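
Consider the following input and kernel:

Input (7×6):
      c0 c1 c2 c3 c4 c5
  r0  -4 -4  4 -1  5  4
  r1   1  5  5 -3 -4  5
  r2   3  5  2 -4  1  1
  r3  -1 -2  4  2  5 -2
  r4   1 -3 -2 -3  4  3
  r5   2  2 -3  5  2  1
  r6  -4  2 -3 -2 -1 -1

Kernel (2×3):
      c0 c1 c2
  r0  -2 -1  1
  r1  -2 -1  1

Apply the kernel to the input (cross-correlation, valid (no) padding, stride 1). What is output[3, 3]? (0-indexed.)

The receptive field on the input at this output position is [2 5 -2 / -3 4 3]. Elementwise product with the kernel and sum: 2·-2 + 5·-1 + -2·1 + -3·-2 + 4·-1 + 3·1.

-6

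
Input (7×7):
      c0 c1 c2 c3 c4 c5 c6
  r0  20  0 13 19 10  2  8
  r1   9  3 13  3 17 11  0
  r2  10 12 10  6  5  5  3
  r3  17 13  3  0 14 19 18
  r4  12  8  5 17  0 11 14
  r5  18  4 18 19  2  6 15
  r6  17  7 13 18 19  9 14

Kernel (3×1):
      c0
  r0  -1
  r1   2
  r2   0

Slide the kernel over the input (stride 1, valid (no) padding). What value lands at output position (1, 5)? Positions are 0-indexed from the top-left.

-1

The receptive field on the input at this output position is [11 / 5 / 19]. Elementwise product with the kernel and sum: 11·-1 + 5·2.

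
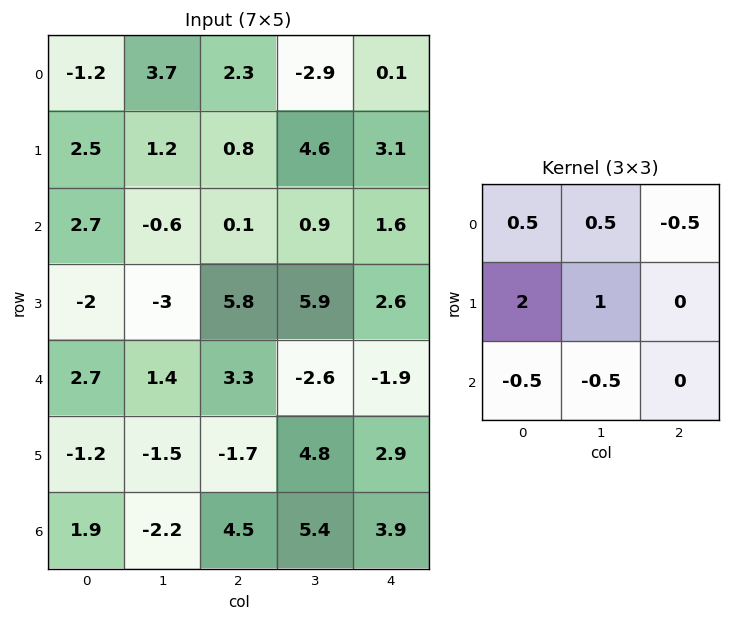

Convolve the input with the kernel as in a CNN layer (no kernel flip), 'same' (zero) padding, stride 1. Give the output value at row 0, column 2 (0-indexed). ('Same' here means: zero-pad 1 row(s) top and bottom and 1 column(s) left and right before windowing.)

The receptive field on the zero-padded input at this output position is [0 0 0 / 3.7 2.3 -2.9 / 1.2 0.8 4.6]. Elementwise product with the kernel and sum: 0·0.5 + 0·0.5 + 0·-0.5 + 3.7·2 + 2.3·1 + 1.2·-0.5 + 0.8·-0.5.

8.7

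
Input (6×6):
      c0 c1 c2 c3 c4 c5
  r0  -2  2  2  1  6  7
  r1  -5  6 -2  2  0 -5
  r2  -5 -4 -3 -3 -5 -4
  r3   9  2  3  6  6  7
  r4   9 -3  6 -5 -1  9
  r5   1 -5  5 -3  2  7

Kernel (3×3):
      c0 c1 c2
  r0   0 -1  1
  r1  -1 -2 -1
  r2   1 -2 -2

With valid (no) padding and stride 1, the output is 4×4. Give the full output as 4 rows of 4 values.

Output[0,0]: The receptive field on the input at this output position is [-2 2 2 / -5 6 -2 / -5 -4 -3]. Elementwise product with the kernel and sum: 2·-1 + 2·1 + -5·-1 + 6·-2 + -2·-1 + -5·1 + -4·-2 + -3·-2.
Output[0,1]: The receptive field on the input at this output position is [2 2 1 / 6 -2 2 / -4 -3 -3]. Elementwise product with the kernel and sum: 2·-1 + 1·1 + 6·-1 + -2·-2 + 2·-1 + -4·1 + -3·-2 + -3·-2.

4 3 16 19
7 1 -9 -8
-12 -19 -5 -45
-7 -10 12 -22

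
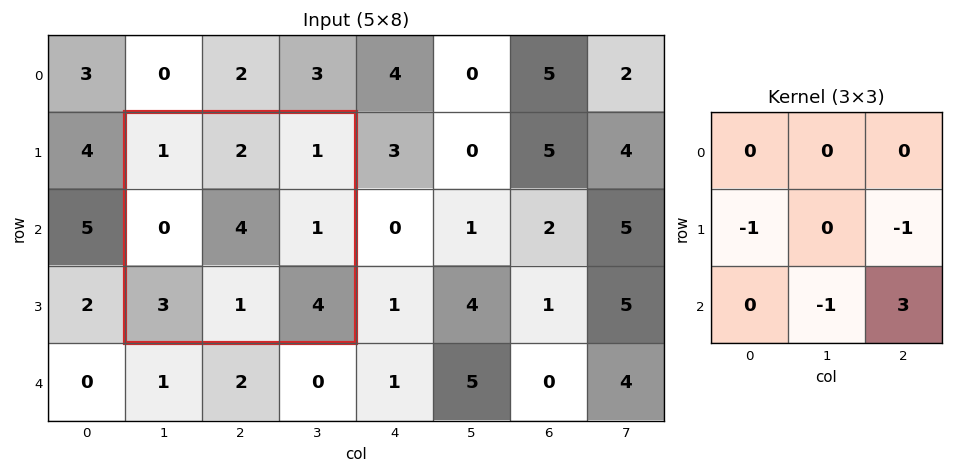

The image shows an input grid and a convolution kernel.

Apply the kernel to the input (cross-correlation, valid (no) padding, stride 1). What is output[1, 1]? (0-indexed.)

10

The receptive field on the input at this output position is [1 2 1 / 0 4 1 / 3 1 4]. Elementwise product with the kernel and sum: 0·-1 + 1·-1 + 1·-1 + 4·3.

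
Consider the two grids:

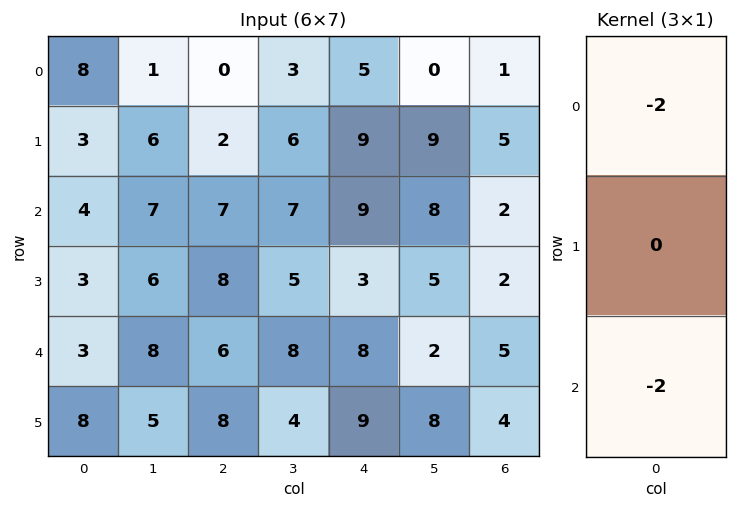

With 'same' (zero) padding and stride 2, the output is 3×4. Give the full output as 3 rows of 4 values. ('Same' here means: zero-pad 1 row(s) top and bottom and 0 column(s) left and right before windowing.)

Output[0,0]: The receptive field on the zero-padded input at this output position is [0 / 8 / 3]. Elementwise product with the kernel and sum: 0·-2 + 3·-2.

-6 -4 -18 -10
-12 -20 -24 -14
-22 -32 -24 -12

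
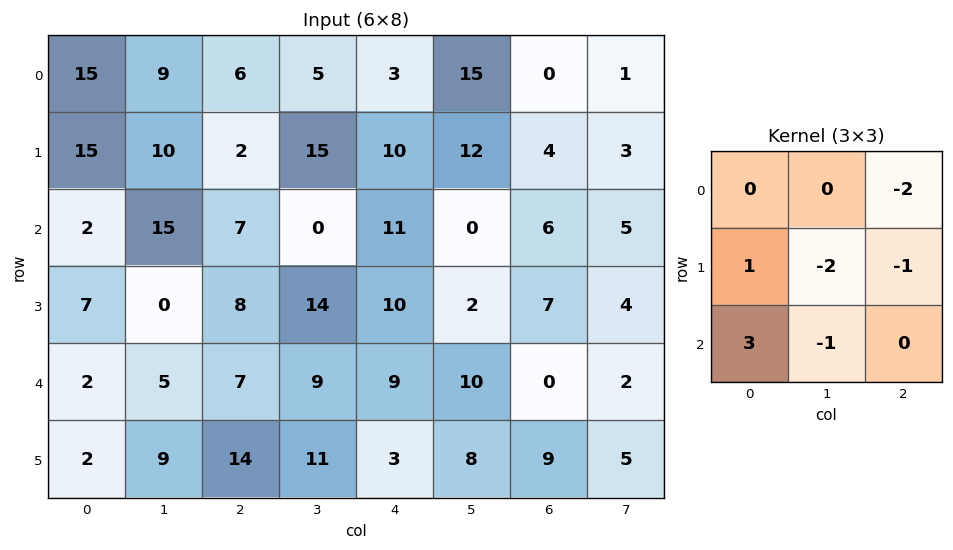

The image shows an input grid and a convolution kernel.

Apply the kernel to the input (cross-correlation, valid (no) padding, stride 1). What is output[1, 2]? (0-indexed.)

-14

The receptive field on the input at this output position is [2 15 10 / 7 0 11 / 8 14 10]. Elementwise product with the kernel and sum: 10·-2 + 7·1 + 0·-2 + 11·-1 + 8·3 + 14·-1.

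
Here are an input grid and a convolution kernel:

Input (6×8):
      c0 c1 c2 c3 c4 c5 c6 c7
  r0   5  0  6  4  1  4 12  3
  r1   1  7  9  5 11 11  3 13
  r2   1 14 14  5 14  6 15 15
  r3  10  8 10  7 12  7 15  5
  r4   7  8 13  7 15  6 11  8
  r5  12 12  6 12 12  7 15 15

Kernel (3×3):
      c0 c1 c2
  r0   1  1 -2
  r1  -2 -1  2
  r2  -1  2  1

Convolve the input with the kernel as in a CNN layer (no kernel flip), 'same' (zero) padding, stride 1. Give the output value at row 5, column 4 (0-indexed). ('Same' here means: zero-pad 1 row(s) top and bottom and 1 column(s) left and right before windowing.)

-12

The receptive field on the zero-padded input at this output position is [7 15 6 / 12 12 7 / 0 0 0]. Elementwise product with the kernel and sum: 7·1 + 15·1 + 6·-2 + 12·-2 + 12·-1 + 7·2 + 0·-1 + 0·2 + 0·1.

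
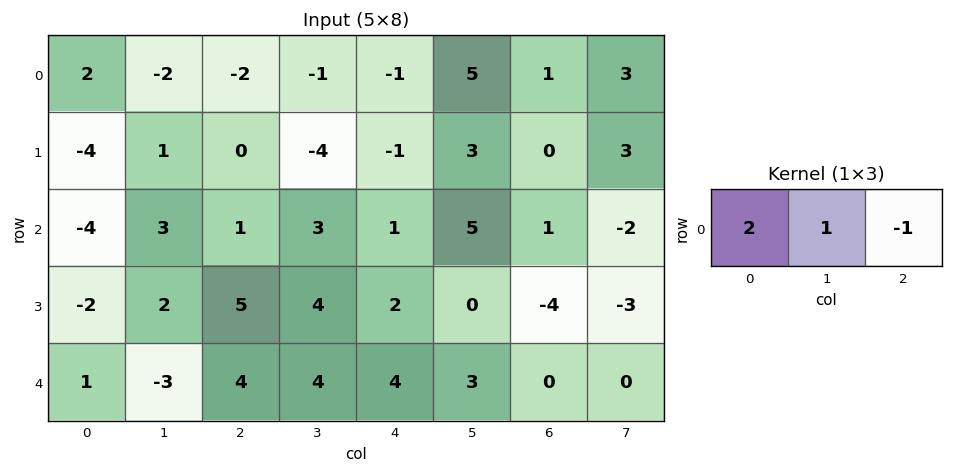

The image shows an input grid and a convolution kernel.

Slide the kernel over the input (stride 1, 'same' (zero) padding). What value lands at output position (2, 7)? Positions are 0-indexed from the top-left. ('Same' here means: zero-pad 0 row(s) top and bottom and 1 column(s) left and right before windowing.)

0

The receptive field on the zero-padded input at this output position is [1 -2 0]. Elementwise product with the kernel and sum: 1·2 + -2·1 + 0·-1.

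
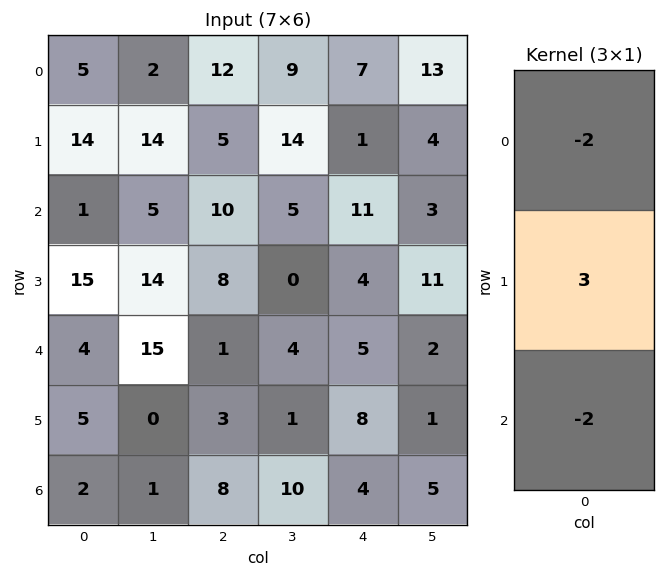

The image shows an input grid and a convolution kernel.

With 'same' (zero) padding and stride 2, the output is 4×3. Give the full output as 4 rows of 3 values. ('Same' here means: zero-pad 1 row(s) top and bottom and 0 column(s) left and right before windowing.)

Output[0,0]: The receptive field on the zero-padded input at this output position is [0 / 5 / 14]. Elementwise product with the kernel and sum: 0·-2 + 5·3 + 14·-2.
Output[0,1]: The receptive field on the zero-padded input at this output position is [0 / 12 / 5]. Elementwise product with the kernel and sum: 0·-2 + 12·3 + 5·-2.

-13 26 19
-55 4 23
-28 -19 -9
-4 18 -4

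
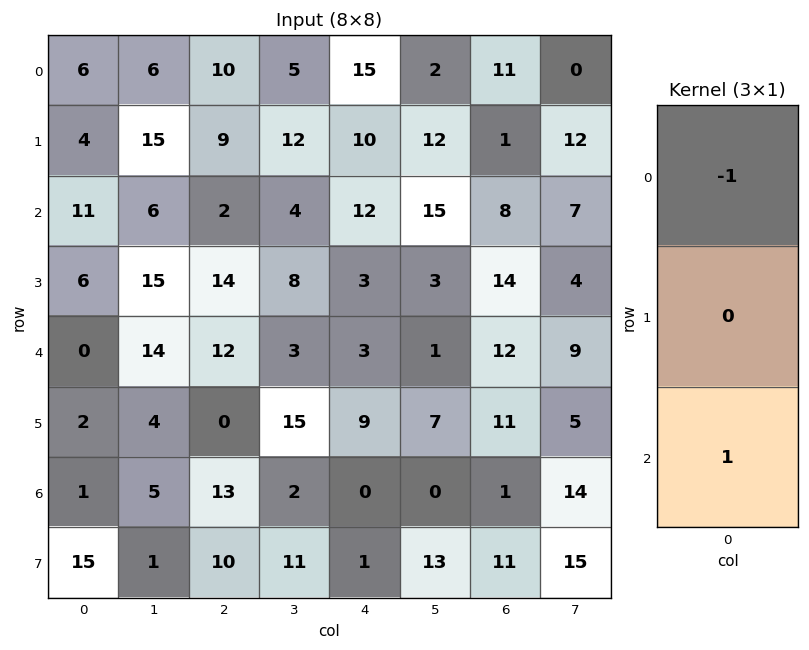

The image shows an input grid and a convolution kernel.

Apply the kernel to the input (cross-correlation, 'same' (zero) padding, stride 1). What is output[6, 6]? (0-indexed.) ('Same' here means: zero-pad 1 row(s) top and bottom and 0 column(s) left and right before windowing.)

0

The receptive field on the zero-padded input at this output position is [11 / 1 / 11]. Elementwise product with the kernel and sum: 11·-1 + 11·1.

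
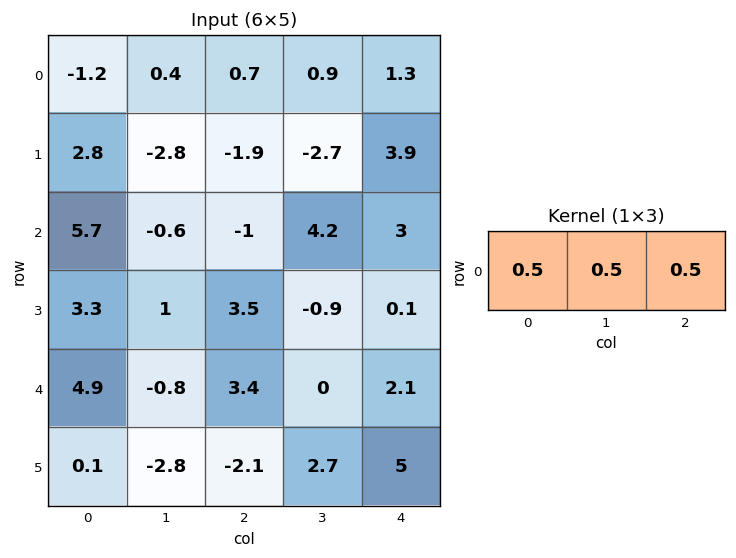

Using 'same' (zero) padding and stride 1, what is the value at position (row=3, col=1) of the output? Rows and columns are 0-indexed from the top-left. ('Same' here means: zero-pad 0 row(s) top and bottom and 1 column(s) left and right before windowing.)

The receptive field on the zero-padded input at this output position is [3.3 1 3.5]. Elementwise product with the kernel and sum: 3.3·0.5 + 1·0.5 + 3.5·0.5.

3.9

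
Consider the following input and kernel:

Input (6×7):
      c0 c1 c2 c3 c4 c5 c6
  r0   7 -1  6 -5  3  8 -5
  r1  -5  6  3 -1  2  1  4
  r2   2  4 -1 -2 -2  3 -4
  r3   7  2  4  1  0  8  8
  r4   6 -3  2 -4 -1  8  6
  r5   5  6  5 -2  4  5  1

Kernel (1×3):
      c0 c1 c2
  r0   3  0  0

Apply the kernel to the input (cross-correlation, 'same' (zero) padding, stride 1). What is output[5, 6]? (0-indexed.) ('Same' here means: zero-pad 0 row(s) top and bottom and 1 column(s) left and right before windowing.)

The receptive field on the zero-padded input at this output position is [5 1 0]. Elementwise product with the kernel and sum: 5·3.

15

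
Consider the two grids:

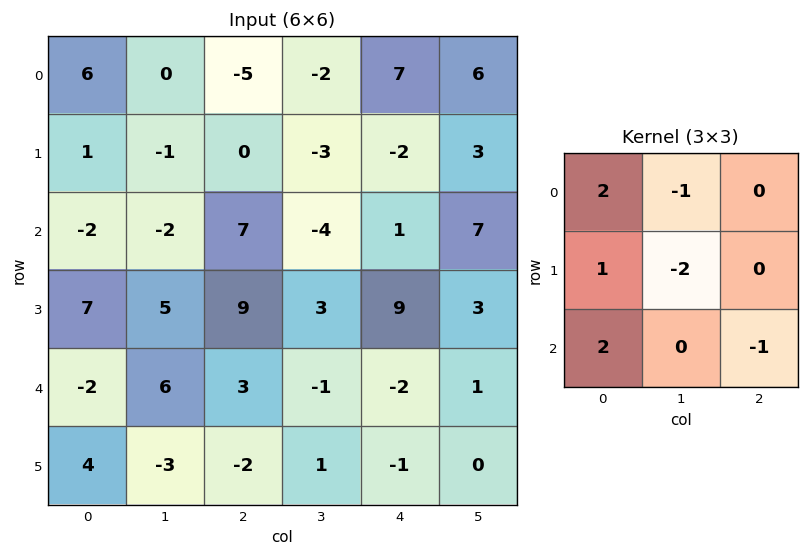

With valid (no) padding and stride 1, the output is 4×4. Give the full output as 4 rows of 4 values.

Output[0,0]: The receptive field on the input at this output position is [6 0 -5 / 1 -1 0 / -2 -2 7]. Elementwise product with the kernel and sum: 6·2 + 0·-1 + 1·1 + -1·-2 + -2·2 + 7·-1.
Output[0,1]: The receptive field on the input at this output position is [0 -5 -2 / -1 0 -3 / -2 7 -4]. Elementwise product with the kernel and sum: 0·2 + -5·-1 + -1·1 + 0·-2 + -2·2 + -4·-1.

4 4 11 -25
10 -11 27 -7
-12 -11 29 -27
5 -6 17 2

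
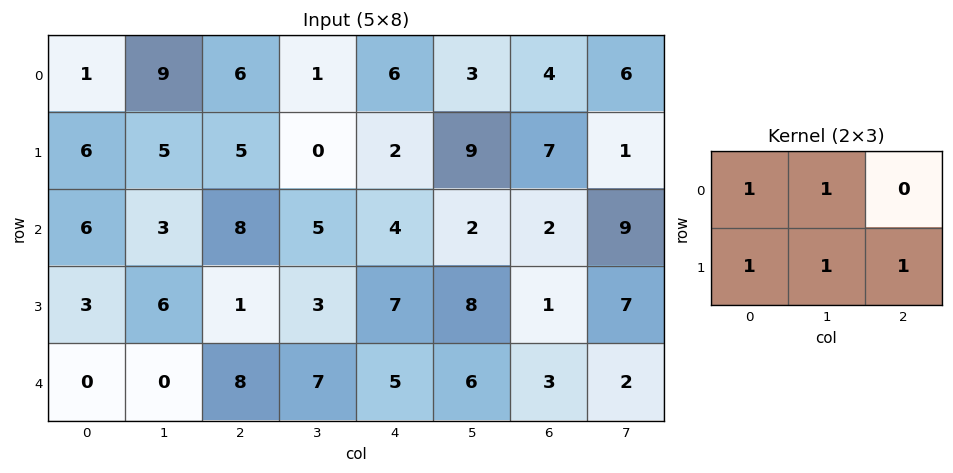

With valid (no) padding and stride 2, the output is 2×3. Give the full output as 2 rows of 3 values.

Output[0,0]: The receptive field on the input at this output position is [1 9 6 / 6 5 5]. Elementwise product with the kernel and sum: 1·1 + 9·1 + 6·1 + 5·1 + 5·1.
Output[0,1]: The receptive field on the input at this output position is [6 1 6 / 5 0 2]. Elementwise product with the kernel and sum: 6·1 + 1·1 + 5·1 + 0·1 + 2·1.

26 14 27
19 24 22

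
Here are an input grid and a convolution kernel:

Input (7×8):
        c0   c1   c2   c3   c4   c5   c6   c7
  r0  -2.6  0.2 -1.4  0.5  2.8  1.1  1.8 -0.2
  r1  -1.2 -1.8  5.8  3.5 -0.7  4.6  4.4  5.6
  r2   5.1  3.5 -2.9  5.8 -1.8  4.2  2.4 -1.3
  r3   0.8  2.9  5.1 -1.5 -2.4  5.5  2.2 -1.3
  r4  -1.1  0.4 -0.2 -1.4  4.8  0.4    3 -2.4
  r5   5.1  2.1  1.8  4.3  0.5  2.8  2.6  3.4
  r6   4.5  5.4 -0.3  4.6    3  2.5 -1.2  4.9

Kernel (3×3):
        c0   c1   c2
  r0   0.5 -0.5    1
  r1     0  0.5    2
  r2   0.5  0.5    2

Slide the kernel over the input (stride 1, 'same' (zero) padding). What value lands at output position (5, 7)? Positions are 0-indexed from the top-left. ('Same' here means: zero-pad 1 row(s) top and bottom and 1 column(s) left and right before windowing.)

The receptive field on the zero-padded input at this output position is [3 -2.4 0 / 2.6 3.4 0 / -1.2 4.9 0]. Elementwise product with the kernel and sum: 3·0.5 + -2.4·-0.5 + 0·1 + 3.4·0.5 + 0·2 + -1.2·0.5 + 4.9·0.5 + 0·2.

6.25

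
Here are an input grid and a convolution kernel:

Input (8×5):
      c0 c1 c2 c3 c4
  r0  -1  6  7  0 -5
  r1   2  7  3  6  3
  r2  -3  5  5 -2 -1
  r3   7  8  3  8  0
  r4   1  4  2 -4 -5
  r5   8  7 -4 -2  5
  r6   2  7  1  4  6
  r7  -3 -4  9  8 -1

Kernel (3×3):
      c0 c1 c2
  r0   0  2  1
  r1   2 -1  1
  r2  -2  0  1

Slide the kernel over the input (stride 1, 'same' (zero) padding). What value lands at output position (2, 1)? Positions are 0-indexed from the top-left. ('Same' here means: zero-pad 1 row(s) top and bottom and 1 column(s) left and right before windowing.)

0

The receptive field on the zero-padded input at this output position is [2 7 3 / -3 5 5 / 7 8 3]. Elementwise product with the kernel and sum: 7·2 + 3·1 + -3·2 + 5·-1 + 5·1 + 7·-2 + 3·1.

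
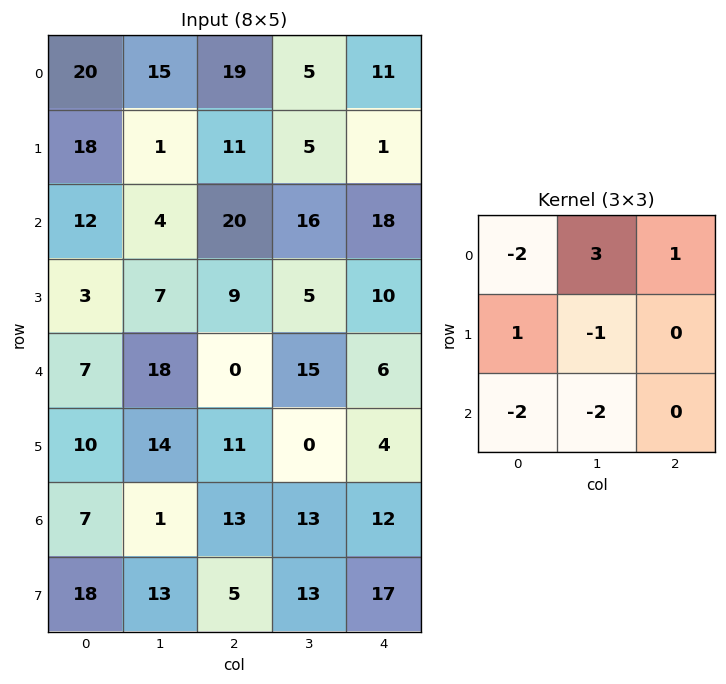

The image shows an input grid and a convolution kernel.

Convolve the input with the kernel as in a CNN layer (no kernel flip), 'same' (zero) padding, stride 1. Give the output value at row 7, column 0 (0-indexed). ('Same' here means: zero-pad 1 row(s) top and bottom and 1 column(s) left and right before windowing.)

4

The receptive field on the zero-padded input at this output position is [0 7 1 / 0 18 13 / 0 0 0]. Elementwise product with the kernel and sum: 0·-2 + 7·3 + 1·1 + 0·1 + 18·-1 + 0·-2 + 0·-2.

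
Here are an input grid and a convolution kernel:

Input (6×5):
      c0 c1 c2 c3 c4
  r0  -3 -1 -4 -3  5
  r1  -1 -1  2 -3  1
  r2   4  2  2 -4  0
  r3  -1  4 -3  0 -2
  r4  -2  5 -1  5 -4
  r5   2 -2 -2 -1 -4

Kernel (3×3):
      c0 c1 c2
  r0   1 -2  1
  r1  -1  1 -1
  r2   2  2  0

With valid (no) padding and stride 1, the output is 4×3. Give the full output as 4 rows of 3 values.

Output[0,0]: The receptive field on the input at this output position is [-3 -1 -4 / -1 -1 2 / 4 2 2]. Elementwise product with the kernel and sum: -3·1 + -1·-2 + -4·1 + -1·-1 + -1·1 + 2·-1 + 4·2 + 2·2.
Output[0,1]: The receptive field on the input at this output position is [-1 -4 -3 / -1 2 -3 / 2 2 -4]. Elementwise product with the kernel and sum: -1·1 + -4·-2 + -3·1 + -1·-1 + 2·1 + -3·-1 + 2·2 + 2·2.

5 18 -3
5 -2 -3
16 -5 23
-4 -9 -1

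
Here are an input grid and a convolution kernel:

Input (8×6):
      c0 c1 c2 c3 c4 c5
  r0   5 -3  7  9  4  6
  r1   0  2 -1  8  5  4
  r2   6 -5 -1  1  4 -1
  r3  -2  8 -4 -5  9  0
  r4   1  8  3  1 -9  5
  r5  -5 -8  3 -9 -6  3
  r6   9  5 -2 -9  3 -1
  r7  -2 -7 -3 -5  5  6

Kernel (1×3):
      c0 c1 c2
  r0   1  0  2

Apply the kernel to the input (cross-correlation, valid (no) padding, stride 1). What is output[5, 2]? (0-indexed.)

The receptive field on the input at this output position is [3 -9 -6]. Elementwise product with the kernel and sum: 3·1 + -6·2.

-9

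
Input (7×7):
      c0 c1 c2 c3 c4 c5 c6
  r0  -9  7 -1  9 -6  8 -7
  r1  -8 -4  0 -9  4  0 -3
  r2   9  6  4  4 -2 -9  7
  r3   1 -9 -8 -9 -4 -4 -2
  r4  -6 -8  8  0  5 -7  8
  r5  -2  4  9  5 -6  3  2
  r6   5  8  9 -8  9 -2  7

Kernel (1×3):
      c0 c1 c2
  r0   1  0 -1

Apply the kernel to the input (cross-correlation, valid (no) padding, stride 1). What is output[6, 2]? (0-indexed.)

0

The receptive field on the input at this output position is [9 -8 9]. Elementwise product with the kernel and sum: 9·1 + 9·-1.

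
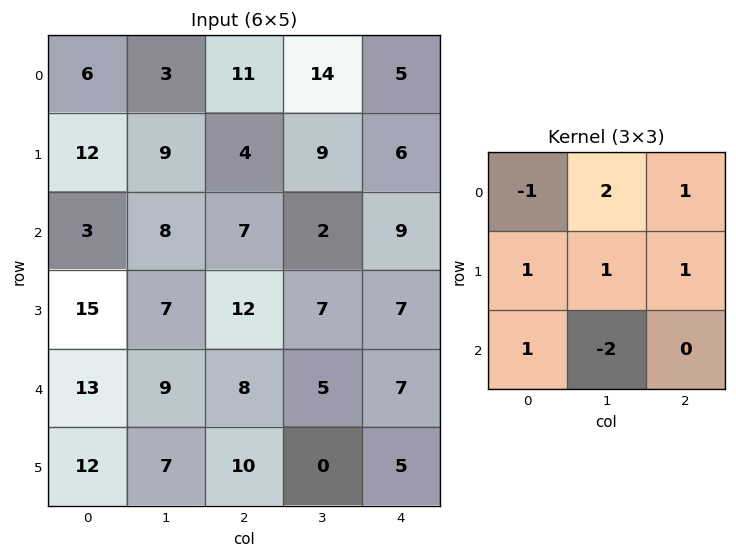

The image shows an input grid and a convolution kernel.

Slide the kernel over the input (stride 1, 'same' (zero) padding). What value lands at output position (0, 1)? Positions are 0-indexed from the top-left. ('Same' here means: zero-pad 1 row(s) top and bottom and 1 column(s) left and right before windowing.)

The receptive field on the zero-padded input at this output position is [0 0 0 / 6 3 11 / 12 9 4]. Elementwise product with the kernel and sum: 0·-1 + 0·2 + 0·1 + 6·1 + 3·1 + 11·1 + 12·1 + 9·-2.

14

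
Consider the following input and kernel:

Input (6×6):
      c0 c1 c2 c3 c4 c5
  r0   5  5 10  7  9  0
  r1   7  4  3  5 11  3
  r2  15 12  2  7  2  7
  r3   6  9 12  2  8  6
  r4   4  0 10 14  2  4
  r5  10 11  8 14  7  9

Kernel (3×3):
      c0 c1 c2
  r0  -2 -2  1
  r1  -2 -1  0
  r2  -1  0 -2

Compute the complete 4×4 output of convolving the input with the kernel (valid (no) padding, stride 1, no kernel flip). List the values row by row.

Output[0,0]: The receptive field on the input at this output position is [5 5 10 / 7 4 3 / 15 12 2]. Elementwise product with the kernel and sum: 5·-2 + 5·-2 + 10·1 + 7·-2 + 4·-1 + 15·-1 + 2·-2.

-47 -60 -42 -74
-91 -48 -44 -59
-97 -79 -56 -45
-52 -89 -76 -76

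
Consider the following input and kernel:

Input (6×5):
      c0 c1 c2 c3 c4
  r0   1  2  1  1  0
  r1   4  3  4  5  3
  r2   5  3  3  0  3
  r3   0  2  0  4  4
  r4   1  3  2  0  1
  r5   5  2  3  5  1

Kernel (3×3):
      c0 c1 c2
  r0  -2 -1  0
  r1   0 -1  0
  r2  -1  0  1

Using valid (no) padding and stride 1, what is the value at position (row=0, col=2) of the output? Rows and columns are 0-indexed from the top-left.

The receptive field on the input at this output position is [1 1 0 / 4 5 3 / 3 0 3]. Elementwise product with the kernel and sum: 1·-2 + 1·-1 + 5·-1 + 3·-1 + 3·1.

-8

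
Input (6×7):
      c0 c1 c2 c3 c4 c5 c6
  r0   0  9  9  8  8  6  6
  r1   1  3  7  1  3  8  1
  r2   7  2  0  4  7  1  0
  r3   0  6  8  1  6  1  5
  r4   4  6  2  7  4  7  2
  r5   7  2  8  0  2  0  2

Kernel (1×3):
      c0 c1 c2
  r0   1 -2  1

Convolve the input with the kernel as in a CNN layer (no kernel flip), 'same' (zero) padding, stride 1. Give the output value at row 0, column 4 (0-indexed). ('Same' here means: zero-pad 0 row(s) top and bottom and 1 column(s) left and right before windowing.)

-2

The receptive field on the zero-padded input at this output position is [8 8 6]. Elementwise product with the kernel and sum: 8·1 + 8·-2 + 6·1.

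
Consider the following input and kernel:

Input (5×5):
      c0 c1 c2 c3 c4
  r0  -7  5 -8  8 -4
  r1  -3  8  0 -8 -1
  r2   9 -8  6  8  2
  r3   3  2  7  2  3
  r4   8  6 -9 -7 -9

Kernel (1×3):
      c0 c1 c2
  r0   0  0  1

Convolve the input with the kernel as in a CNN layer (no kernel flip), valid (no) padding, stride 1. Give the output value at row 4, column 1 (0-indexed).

-7

The receptive field on the input at this output position is [6 -9 -7]. Elementwise product with the kernel and sum: -7·1.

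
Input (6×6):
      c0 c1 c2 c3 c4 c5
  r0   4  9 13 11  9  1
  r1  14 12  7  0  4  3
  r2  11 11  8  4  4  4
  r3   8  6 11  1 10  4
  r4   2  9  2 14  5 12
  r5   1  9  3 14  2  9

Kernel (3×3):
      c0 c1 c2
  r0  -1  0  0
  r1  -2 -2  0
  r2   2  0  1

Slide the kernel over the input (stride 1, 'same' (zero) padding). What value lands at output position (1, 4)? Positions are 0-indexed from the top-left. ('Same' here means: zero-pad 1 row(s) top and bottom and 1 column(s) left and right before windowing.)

-7

The receptive field on the zero-padded input at this output position is [11 9 1 / 0 4 3 / 4 4 4]. Elementwise product with the kernel and sum: 11·-1 + 0·-2 + 4·-2 + 4·2 + 4·1.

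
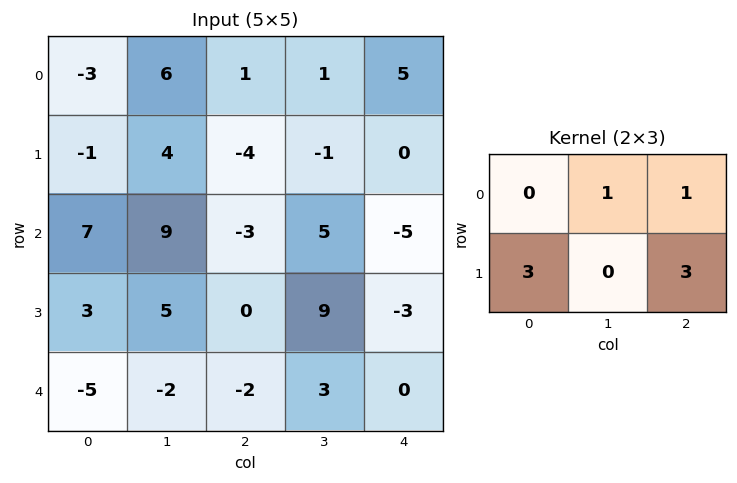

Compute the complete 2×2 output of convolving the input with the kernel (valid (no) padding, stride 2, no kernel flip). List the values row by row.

-8 -6
15 -9

Output[0,0]: The receptive field on the input at this output position is [-3 6 1 / -1 4 -4]. Elementwise product with the kernel and sum: 6·1 + 1·1 + -1·3 + -4·3.
Output[0,1]: The receptive field on the input at this output position is [1 1 5 / -4 -1 0]. Elementwise product with the kernel and sum: 1·1 + 5·1 + -4·3 + 0·3.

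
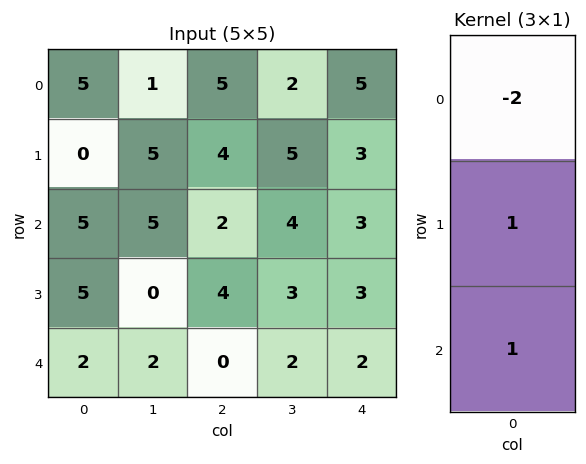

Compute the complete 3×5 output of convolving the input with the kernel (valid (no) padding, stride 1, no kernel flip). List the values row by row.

Output[0,0]: The receptive field on the input at this output position is [5 / 0 / 5]. Elementwise product with the kernel and sum: 5·-2 + 0·1 + 5·1.

-5 8 -4 5 -4
10 -5 -2 -3 0
-3 -8 0 -3 -1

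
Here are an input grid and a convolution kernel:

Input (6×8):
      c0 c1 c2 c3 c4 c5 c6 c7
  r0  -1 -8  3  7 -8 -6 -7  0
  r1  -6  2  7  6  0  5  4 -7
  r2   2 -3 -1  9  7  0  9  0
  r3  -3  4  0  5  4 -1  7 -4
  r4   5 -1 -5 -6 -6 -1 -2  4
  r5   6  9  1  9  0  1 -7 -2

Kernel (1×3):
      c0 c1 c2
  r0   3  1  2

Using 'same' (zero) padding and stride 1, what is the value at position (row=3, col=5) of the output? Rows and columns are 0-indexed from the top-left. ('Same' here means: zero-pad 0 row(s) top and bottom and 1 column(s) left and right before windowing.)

25

The receptive field on the zero-padded input at this output position is [4 -1 7]. Elementwise product with the kernel and sum: 4·3 + -1·1 + 7·2.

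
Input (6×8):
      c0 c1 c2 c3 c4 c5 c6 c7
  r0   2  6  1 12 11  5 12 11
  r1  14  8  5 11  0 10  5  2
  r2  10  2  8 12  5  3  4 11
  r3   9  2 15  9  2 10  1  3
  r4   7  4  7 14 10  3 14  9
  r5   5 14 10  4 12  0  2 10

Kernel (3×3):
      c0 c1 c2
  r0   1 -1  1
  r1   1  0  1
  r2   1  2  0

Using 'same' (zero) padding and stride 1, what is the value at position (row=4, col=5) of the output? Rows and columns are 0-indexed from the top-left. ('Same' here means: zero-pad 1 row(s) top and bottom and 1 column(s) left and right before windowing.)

The receptive field on the zero-padded input at this output position is [2 10 1 / 10 3 14 / 12 0 2]. Elementwise product with the kernel and sum: 2·1 + 10·-1 + 1·1 + 10·1 + 14·1 + 12·1 + 0·2.

29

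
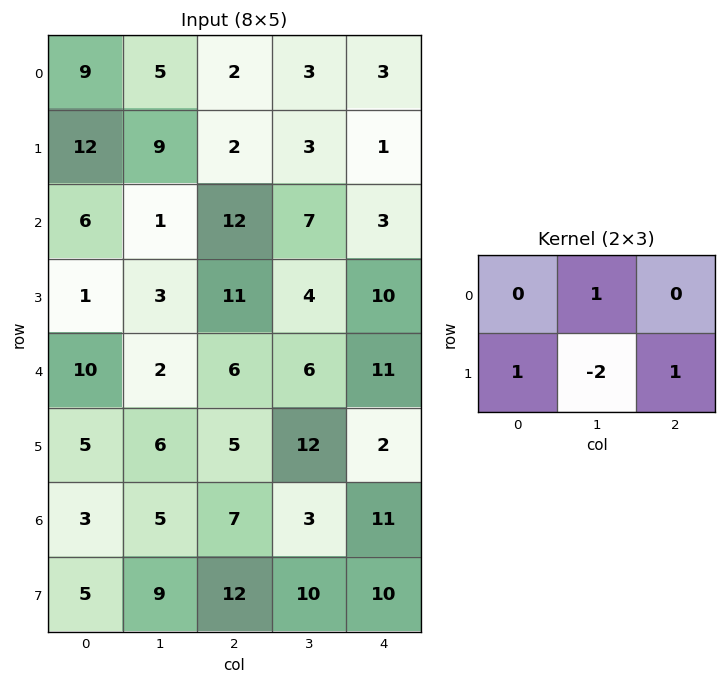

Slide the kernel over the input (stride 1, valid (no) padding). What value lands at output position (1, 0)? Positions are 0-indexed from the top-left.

The receptive field on the input at this output position is [12 9 2 / 6 1 12]. Elementwise product with the kernel and sum: 9·1 + 6·1 + 1·-2 + 12·1.

25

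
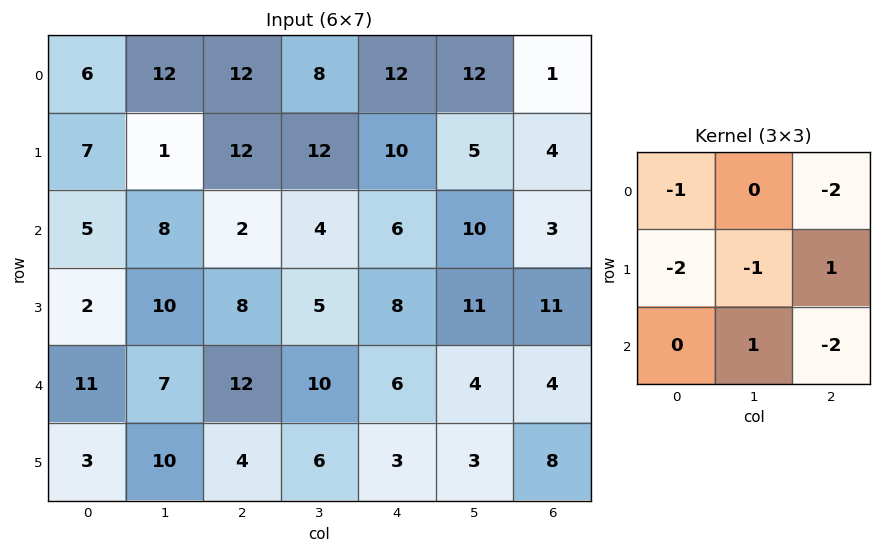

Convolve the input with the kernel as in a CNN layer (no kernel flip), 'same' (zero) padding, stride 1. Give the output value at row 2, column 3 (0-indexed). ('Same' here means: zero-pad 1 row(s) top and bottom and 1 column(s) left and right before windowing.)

The receptive field on the zero-padded input at this output position is [12 12 10 / 2 4 6 / 8 5 8]. Elementwise product with the kernel and sum: 12·-1 + 10·-2 + 2·-2 + 4·-1 + 6·1 + 5·1 + 8·-2.

-45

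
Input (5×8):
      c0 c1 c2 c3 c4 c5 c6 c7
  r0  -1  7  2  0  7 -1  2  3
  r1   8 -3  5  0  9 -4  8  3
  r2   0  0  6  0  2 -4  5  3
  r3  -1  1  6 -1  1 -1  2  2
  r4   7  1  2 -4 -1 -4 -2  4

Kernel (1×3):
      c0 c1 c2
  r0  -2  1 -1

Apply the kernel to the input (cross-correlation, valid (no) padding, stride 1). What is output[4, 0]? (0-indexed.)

-15

The receptive field on the input at this output position is [7 1 2]. Elementwise product with the kernel and sum: 7·-2 + 1·1 + 2·-1.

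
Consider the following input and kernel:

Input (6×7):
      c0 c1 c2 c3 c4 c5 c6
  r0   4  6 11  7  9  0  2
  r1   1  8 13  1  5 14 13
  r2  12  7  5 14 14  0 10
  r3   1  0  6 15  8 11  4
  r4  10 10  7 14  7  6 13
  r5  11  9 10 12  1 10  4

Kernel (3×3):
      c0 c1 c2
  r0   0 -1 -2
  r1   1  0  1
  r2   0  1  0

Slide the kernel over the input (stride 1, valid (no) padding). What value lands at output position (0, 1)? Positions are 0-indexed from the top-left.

-11

The receptive field on the input at this output position is [6 11 7 / 8 13 1 / 7 5 14]. Elementwise product with the kernel and sum: 11·-1 + 7·-2 + 8·1 + 1·1 + 5·1.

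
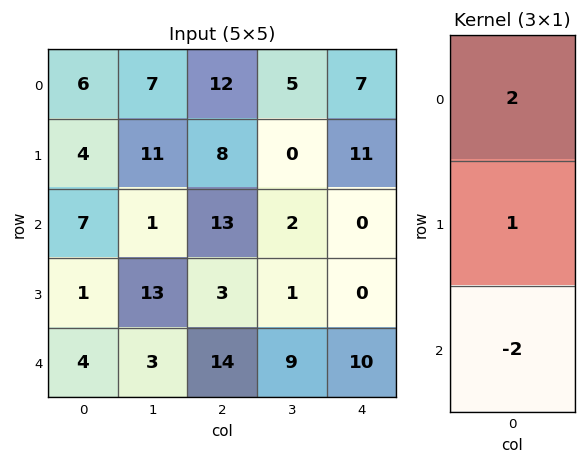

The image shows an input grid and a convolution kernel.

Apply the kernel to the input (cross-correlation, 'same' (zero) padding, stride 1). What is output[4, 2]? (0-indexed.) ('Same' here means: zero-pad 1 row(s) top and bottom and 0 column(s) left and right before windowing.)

The receptive field on the zero-padded input at this output position is [3 / 14 / 0]. Elementwise product with the kernel and sum: 3·2 + 14·1 + 0·-2.

20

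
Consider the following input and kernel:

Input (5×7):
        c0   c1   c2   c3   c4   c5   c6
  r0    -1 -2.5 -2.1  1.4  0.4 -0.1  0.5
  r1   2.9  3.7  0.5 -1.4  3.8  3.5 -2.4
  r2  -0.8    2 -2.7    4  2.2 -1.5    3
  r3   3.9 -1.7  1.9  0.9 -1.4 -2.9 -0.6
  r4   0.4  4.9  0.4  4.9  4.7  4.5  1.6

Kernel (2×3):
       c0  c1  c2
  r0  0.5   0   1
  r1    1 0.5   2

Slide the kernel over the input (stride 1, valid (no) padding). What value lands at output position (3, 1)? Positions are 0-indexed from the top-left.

14.95

The receptive field on the input at this output position is [-1.7 1.9 0.9 / 4.9 0.4 4.9]. Elementwise product with the kernel and sum: -1.7·0.5 + 0.9·1 + 4.9·1 + 0.4·0.5 + 4.9·2.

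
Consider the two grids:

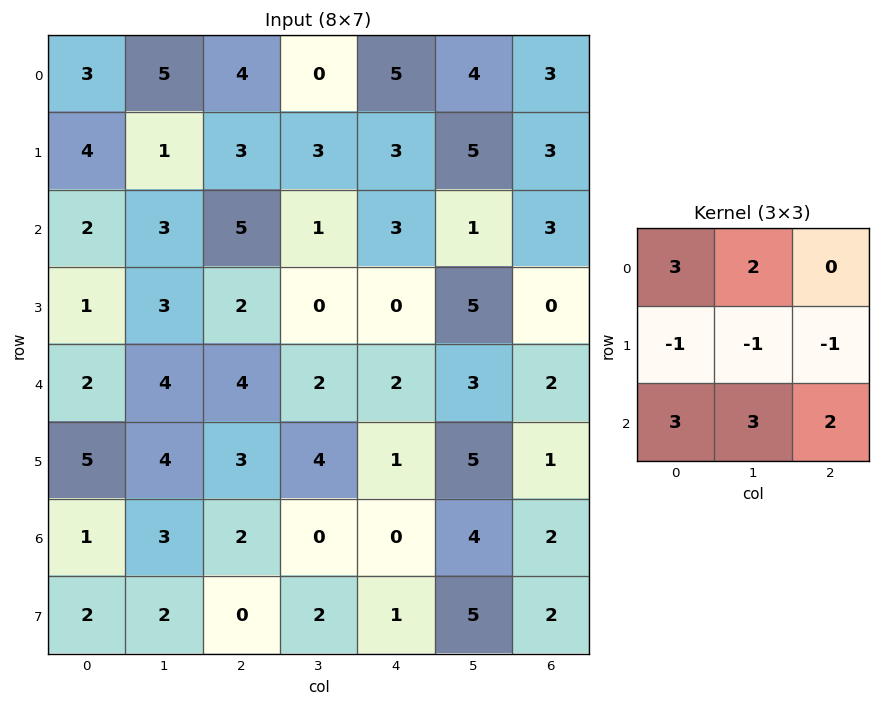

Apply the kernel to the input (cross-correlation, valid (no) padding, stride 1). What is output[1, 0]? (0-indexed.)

20

The receptive field on the input at this output position is [4 1 3 / 2 3 5 / 1 3 2]. Elementwise product with the kernel and sum: 4·3 + 1·2 + 2·-1 + 3·-1 + 5·-1 + 1·3 + 3·3 + 2·2.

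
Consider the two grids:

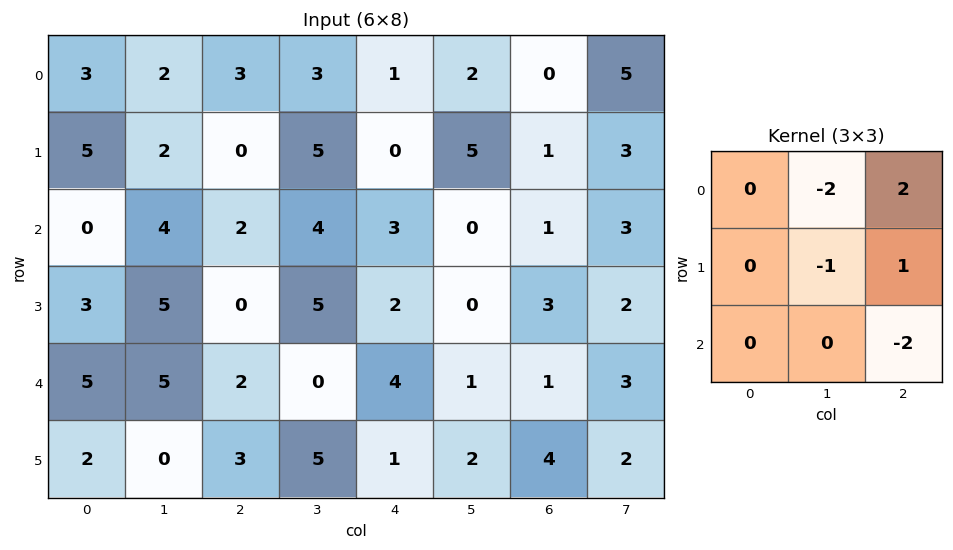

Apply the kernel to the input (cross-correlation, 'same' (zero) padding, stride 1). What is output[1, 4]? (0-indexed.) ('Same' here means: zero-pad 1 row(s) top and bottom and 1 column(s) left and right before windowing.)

7

The receptive field on the zero-padded input at this output position is [3 1 2 / 5 0 5 / 4 3 0]. Elementwise product with the kernel and sum: 1·-2 + 2·2 + 0·-1 + 5·1 + 0·-2.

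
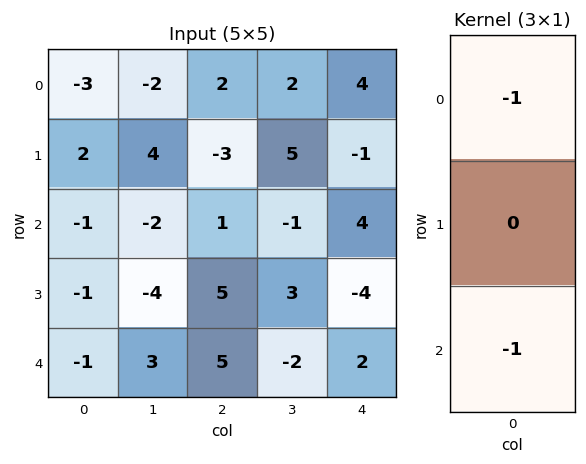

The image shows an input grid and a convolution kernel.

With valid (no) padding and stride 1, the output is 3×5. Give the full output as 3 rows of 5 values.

Output[0,0]: The receptive field on the input at this output position is [-3 / 2 / -1]. Elementwise product with the kernel and sum: -3·-1 + -1·-1.

4 4 -3 -1 -8
-1 0 -2 -8 5
2 -1 -6 3 -6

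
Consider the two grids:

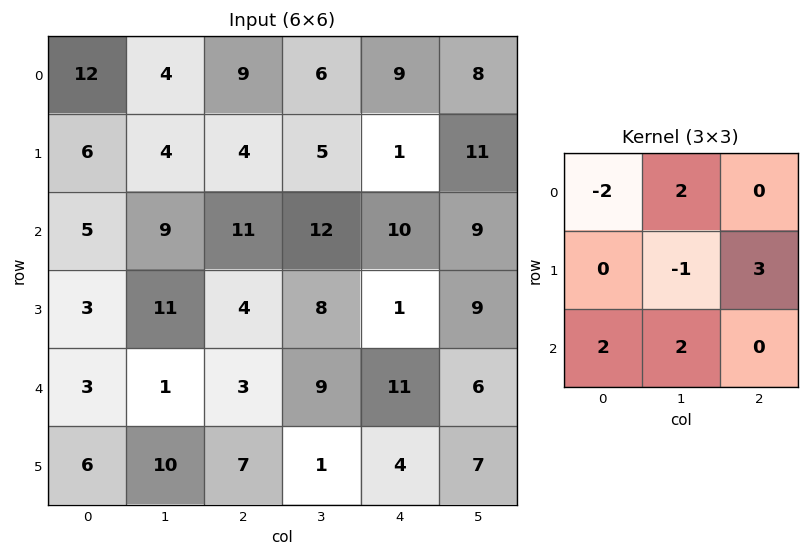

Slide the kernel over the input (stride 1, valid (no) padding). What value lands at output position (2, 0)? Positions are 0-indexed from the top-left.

The receptive field on the input at this output position is [5 9 11 / 3 11 4 / 3 1 3]. Elementwise product with the kernel and sum: 5·-2 + 9·2 + 11·-1 + 4·3 + 3·2 + 1·2.

17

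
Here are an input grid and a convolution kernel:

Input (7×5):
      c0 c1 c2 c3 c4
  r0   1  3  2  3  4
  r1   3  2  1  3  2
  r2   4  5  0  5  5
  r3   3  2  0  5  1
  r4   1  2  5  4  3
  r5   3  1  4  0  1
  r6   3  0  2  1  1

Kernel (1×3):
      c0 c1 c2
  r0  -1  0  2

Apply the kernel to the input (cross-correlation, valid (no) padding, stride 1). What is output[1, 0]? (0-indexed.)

-1

The receptive field on the input at this output position is [3 2 1]. Elementwise product with the kernel and sum: 3·-1 + 1·2.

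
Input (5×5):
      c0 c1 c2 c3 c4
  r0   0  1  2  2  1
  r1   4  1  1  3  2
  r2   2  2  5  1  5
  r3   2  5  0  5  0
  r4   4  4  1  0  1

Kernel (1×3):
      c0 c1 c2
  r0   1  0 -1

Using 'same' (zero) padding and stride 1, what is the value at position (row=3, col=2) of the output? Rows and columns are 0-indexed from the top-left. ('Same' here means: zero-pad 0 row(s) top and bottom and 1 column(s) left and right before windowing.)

0

The receptive field on the zero-padded input at this output position is [5 0 5]. Elementwise product with the kernel and sum: 5·1 + 5·-1.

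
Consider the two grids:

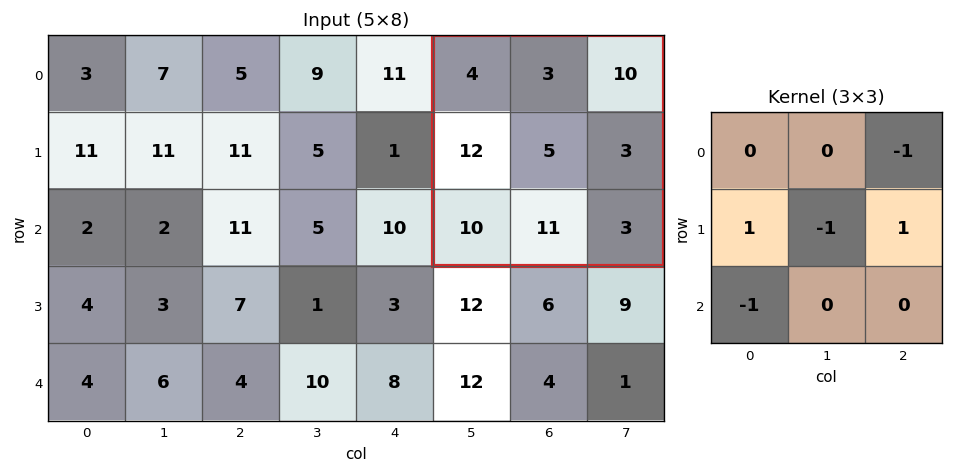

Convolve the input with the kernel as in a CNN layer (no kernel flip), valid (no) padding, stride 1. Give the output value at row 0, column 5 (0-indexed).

The receptive field on the input at this output position is [4 3 10 / 12 5 3 / 10 11 3]. Elementwise product with the kernel and sum: 10·-1 + 12·1 + 5·-1 + 3·1 + 10·-1.

-10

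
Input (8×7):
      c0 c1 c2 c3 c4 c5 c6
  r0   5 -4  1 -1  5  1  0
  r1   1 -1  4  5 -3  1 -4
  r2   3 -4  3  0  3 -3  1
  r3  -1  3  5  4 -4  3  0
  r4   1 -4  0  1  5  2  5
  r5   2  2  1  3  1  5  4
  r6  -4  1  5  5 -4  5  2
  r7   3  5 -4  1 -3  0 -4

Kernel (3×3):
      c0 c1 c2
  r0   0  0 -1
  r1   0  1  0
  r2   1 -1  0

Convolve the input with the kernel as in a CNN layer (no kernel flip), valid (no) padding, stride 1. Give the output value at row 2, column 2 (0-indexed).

0

The receptive field on the input at this output position is [3 0 3 / 5 4 -4 / 0 1 5]. Elementwise product with the kernel and sum: 3·-1 + 4·1 + 0·1 + 1·-1.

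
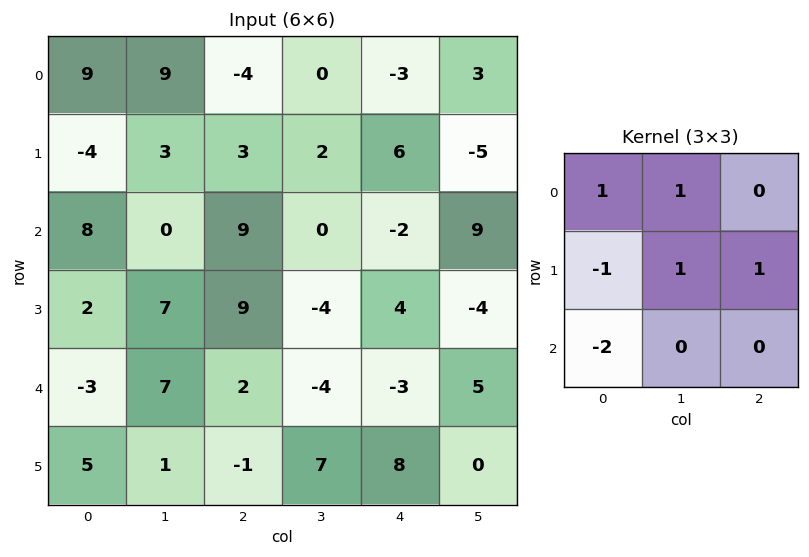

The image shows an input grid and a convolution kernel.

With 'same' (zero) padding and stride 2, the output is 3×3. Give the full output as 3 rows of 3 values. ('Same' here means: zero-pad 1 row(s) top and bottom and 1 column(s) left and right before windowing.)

Output[0,0]: The receptive field on the zero-padded input at this output position is [0 0 0 / 0 9 9 / 0 -4 3]. Elementwise product with the kernel and sum: 0·1 + 0·1 + 0·-1 + 9·1 + 9·1 + 0·-2.

18 -19 -4
4 1 23
6 5 -8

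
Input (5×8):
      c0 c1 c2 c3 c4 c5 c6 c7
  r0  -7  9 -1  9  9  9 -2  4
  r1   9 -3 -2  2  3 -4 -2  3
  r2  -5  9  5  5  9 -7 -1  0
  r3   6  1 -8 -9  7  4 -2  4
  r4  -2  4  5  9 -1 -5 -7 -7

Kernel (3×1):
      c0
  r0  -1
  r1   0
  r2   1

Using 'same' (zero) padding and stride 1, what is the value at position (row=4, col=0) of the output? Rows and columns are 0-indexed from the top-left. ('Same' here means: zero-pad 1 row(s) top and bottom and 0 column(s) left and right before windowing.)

-6

The receptive field on the zero-padded input at this output position is [6 / -2 / 0]. Elementwise product with the kernel and sum: 6·-1 + 0·1.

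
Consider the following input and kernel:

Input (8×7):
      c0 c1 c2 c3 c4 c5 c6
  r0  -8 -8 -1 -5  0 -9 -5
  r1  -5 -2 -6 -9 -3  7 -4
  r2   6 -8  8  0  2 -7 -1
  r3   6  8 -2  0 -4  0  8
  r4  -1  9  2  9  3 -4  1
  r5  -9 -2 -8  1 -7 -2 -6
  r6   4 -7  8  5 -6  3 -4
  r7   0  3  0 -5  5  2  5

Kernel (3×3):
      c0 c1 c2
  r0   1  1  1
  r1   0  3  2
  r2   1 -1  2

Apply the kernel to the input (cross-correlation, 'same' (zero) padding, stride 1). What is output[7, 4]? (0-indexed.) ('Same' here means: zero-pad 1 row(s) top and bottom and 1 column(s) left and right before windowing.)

The receptive field on the zero-padded input at this output position is [5 -6 3 / -5 5 2 / 0 0 0]. Elementwise product with the kernel and sum: 5·1 + -6·1 + 3·1 + 5·3 + 2·2 + 0·1 + 0·-1 + 0·2.

21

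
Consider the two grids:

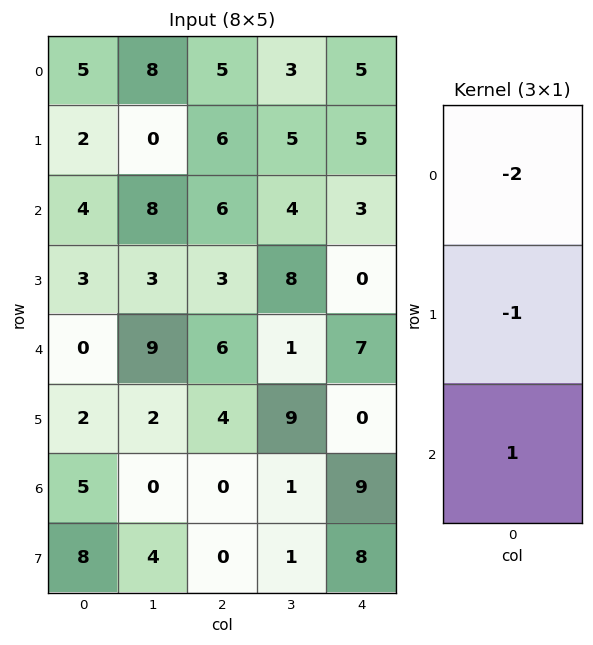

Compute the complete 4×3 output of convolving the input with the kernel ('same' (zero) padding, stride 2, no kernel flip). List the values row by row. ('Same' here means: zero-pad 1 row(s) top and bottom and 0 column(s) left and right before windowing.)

-3 1 0
-5 -15 -13
-4 -8 -7
-1 -8 -1

Output[0,0]: The receptive field on the zero-padded input at this output position is [0 / 5 / 2]. Elementwise product with the kernel and sum: 0·-2 + 5·-1 + 2·1.
Output[0,1]: The receptive field on the zero-padded input at this output position is [0 / 5 / 6]. Elementwise product with the kernel and sum: 0·-2 + 5·-1 + 6·1.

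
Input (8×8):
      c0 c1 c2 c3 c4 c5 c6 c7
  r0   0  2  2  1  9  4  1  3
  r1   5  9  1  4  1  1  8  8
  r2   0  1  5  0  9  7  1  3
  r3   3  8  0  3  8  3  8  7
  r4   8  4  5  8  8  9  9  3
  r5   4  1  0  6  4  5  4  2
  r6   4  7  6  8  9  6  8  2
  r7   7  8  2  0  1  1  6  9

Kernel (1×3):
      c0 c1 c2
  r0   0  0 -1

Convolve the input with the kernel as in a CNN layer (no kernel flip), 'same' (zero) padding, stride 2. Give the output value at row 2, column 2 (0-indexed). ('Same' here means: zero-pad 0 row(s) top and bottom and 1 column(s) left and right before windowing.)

The receptive field on the zero-padded input at this output position is [8 8 9]. Elementwise product with the kernel and sum: 9·-1.

-9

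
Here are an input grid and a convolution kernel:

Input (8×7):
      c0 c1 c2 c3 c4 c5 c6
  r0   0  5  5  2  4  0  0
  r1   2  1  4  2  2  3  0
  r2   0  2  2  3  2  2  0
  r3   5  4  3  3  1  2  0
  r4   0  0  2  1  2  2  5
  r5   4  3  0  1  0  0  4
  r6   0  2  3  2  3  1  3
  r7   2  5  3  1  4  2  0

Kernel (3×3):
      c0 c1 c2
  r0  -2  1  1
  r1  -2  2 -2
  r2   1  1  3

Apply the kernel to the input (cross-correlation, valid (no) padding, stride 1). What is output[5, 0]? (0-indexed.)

9

The receptive field on the input at this output position is [4 3 0 / 0 2 3 / 2 5 3]. Elementwise product with the kernel and sum: 4·-2 + 3·1 + 0·1 + 0·-2 + 2·2 + 3·-2 + 2·1 + 5·1 + 3·3.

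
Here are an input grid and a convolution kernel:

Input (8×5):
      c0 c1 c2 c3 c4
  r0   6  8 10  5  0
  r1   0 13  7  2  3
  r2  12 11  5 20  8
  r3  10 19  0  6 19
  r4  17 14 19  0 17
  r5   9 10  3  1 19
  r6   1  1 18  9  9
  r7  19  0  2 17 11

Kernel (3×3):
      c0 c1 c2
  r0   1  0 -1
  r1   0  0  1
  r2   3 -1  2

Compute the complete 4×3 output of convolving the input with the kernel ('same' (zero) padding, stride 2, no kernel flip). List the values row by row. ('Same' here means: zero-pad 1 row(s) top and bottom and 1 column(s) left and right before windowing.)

Output[0,0]: The receptive field on the zero-padded input at this output position is [0 0 0 / 0 6 8 / 0 0 13]. Elementwise product with the kernel and sum: 0·1 + 0·-1 + 8·1 + 0·3 + 0·-1 + 13·2.
Output[0,1]: The receptive field on the zero-padded input at this output position is [0 0 0 / 8 10 5 / 13 7 2]. Elementwise product with the kernel and sum: 0·1 + 0·-1 + 5·1 + 13·3 + 7·-1 + 2·2.

34 41 3
26 100 1
6 42 -10
-28 50 41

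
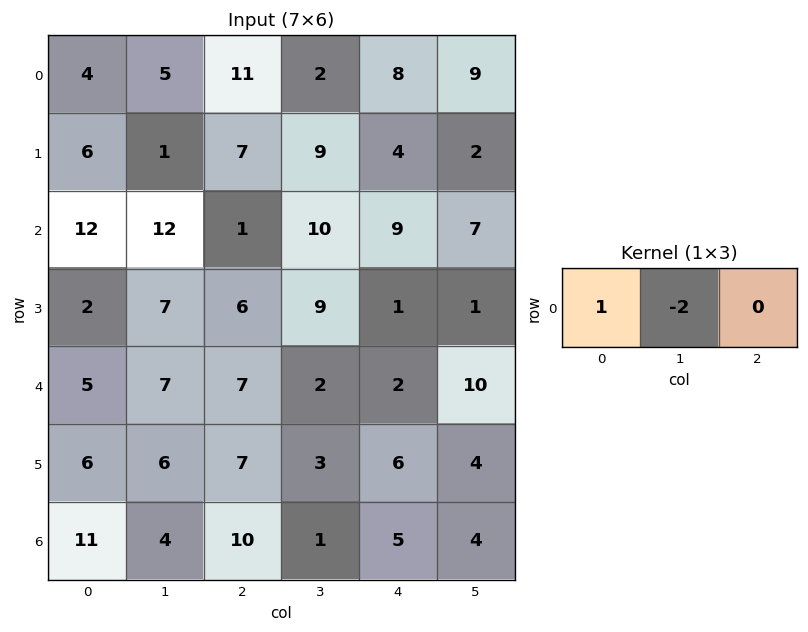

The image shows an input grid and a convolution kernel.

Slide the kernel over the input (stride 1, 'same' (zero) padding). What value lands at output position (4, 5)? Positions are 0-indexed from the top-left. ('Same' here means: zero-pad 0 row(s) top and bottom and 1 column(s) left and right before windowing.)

The receptive field on the zero-padded input at this output position is [2 10 0]. Elementwise product with the kernel and sum: 2·1 + 10·-2.

-18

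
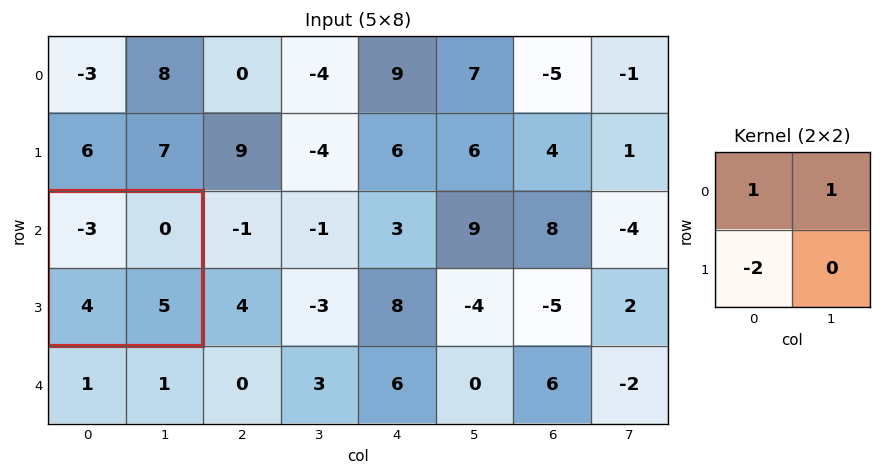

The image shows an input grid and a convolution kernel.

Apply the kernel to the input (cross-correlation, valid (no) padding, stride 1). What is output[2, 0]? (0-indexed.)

-11

The receptive field on the input at this output position is [-3 0 / 4 5]. Elementwise product with the kernel and sum: -3·1 + 0·1 + 4·-2.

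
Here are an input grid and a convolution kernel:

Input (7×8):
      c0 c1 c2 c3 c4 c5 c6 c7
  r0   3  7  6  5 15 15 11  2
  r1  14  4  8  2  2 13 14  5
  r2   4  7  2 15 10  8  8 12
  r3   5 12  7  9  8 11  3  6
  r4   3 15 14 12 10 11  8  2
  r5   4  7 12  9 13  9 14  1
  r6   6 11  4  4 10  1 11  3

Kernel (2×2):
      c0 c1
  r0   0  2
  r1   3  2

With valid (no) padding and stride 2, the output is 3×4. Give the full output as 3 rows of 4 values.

64 38 62 56
53 69 62 45
56 78 79 48

Output[0,0]: The receptive field on the input at this output position is [3 7 / 14 4]. Elementwise product with the kernel and sum: 7·2 + 14·3 + 4·2.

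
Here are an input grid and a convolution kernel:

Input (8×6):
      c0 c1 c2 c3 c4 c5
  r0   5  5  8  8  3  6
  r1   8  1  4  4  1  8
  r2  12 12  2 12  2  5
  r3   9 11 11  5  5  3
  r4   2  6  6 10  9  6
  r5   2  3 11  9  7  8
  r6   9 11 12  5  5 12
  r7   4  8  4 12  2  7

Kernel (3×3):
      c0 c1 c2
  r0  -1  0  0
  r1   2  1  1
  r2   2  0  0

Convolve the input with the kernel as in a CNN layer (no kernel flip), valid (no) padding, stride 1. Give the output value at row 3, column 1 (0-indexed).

23

The receptive field on the input at this output position is [11 11 5 / 6 6 10 / 3 11 9]. Elementwise product with the kernel and sum: 11·-1 + 6·2 + 6·1 + 10·1 + 3·2.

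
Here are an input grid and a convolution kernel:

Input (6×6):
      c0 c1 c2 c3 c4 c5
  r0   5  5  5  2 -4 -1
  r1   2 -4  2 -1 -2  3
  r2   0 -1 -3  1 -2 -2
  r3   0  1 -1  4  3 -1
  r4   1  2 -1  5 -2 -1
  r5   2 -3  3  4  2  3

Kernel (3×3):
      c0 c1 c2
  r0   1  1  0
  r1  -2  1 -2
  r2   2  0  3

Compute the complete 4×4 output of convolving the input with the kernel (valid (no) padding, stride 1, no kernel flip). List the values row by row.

-11 23 -6 -12
0 9 19 2
1 4 -10 3
16 -9 26 14

Output[0,0]: The receptive field on the input at this output position is [5 5 5 / 2 -4 2 / 0 -1 -3]. Elementwise product with the kernel and sum: 5·1 + 5·1 + 2·-2 + -4·1 + 2·-2 + 0·2 + -3·3.
Output[0,1]: The receptive field on the input at this output position is [5 5 2 / -4 2 -1 / -1 -3 1]. Elementwise product with the kernel and sum: 5·1 + 5·1 + -4·-2 + 2·1 + -1·-2 + -1·2 + 1·3.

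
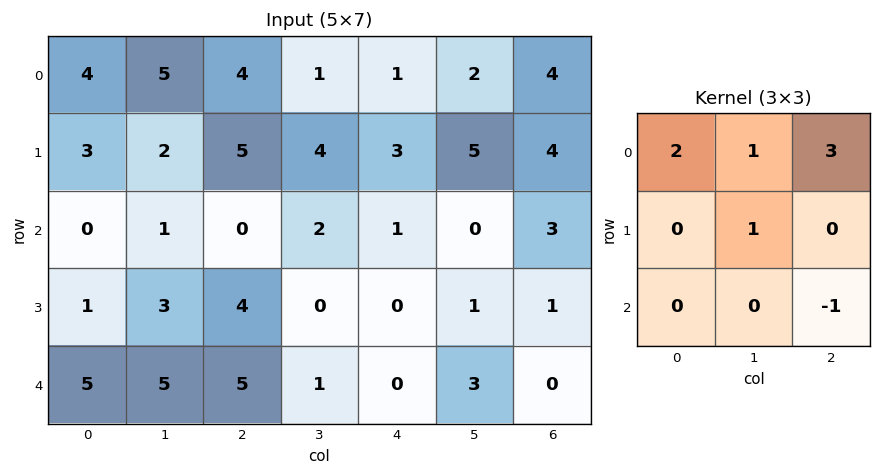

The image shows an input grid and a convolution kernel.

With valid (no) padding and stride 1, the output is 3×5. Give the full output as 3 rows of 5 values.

Output[0,0]: The receptive field on the input at this output position is [4 5 4 / 3 2 5 / 0 1 0]. Elementwise product with the kernel and sum: 4·2 + 5·1 + 4·3 + 2·1 + 0·-1.
Output[0,1]: The receptive field on the input at this output position is [5 4 1 / 2 5 4 / 1 0 2]. Elementwise product with the kernel and sum: 5·2 + 4·1 + 1·3 + 5·1 + 2·-1.

27 20 15 12 18
20 21 25 26 22
-1 11 5 2 12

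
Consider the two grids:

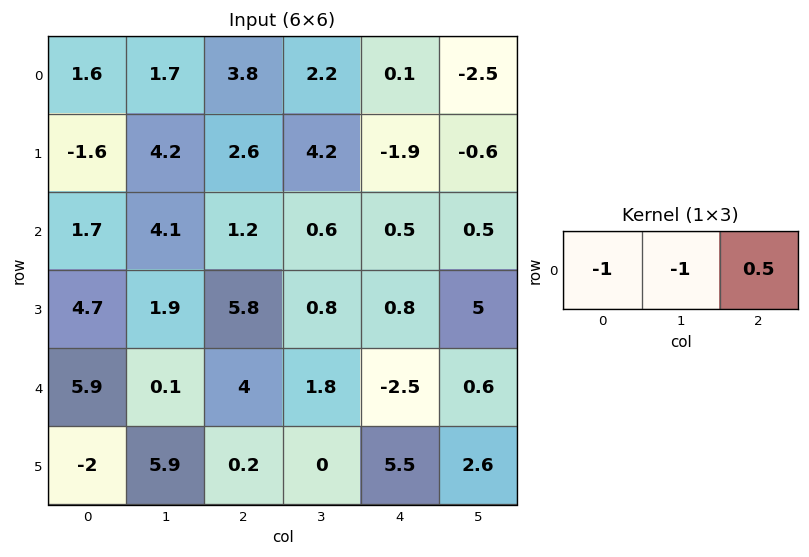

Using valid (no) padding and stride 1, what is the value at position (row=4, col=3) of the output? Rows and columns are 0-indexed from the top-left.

The receptive field on the input at this output position is [1.8 -2.5 0.6]. Elementwise product with the kernel and sum: 1.8·-1 + -2.5·-1 + 0.6·0.5.

1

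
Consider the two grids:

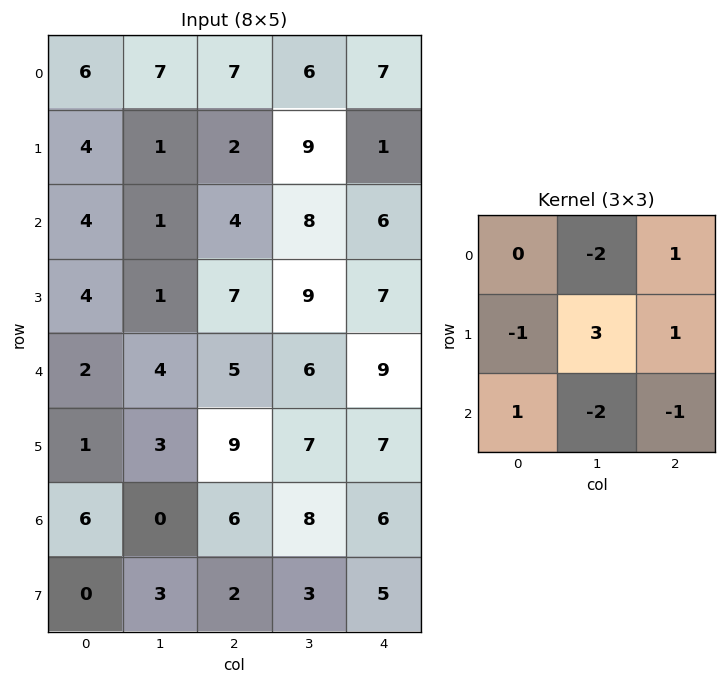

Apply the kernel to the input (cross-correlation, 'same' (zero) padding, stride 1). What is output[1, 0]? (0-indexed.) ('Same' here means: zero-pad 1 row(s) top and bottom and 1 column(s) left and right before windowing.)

-1

The receptive field on the zero-padded input at this output position is [0 6 7 / 0 4 1 / 0 4 1]. Elementwise product with the kernel and sum: 6·-2 + 7·1 + 0·-1 + 4·3 + 1·1 + 0·1 + 4·-2 + 1·-1.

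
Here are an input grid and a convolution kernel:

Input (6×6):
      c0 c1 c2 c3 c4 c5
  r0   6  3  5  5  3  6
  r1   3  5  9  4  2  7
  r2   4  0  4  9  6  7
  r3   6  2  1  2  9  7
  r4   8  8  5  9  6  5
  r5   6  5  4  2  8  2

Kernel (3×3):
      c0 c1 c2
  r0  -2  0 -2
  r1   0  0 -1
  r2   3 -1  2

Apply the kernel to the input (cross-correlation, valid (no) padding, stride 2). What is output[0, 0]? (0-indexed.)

The receptive field on the input at this output position is [6 3 5 / 3 5 9 / 4 0 4]. Elementwise product with the kernel and sum: 6·-2 + 5·-2 + 9·-1 + 4·3 + 0·-1 + 4·2.

-11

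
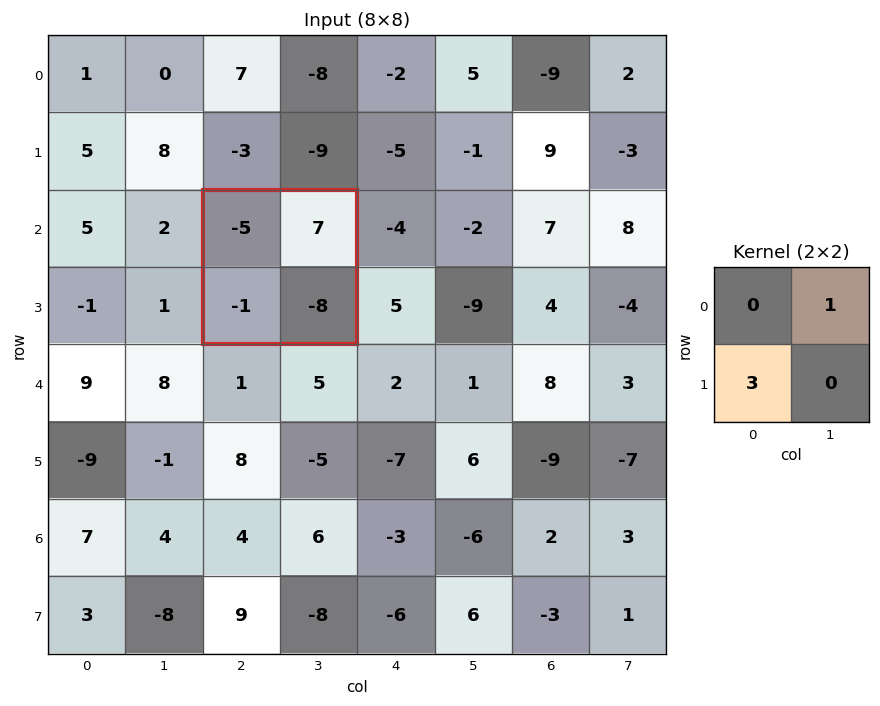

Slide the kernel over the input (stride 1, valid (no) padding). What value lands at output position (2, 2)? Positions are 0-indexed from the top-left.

4

The receptive field on the input at this output position is [-5 7 / -1 -8]. Elementwise product with the kernel and sum: 7·1 + -1·3.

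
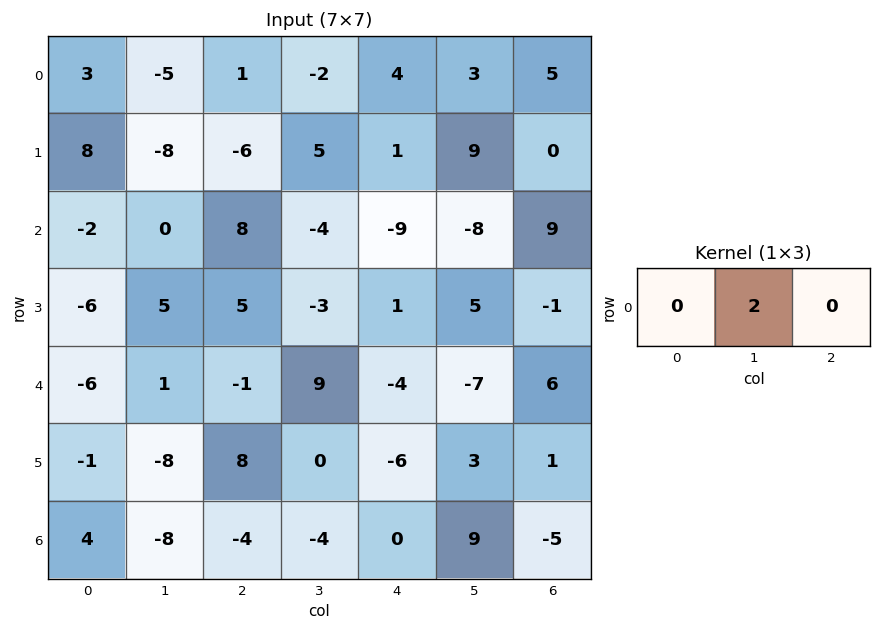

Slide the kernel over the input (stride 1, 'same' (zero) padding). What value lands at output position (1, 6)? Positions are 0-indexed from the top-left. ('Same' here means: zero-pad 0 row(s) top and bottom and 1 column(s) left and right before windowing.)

The receptive field on the zero-padded input at this output position is [9 0 0]. Elementwise product with the kernel and sum: 0·2.

0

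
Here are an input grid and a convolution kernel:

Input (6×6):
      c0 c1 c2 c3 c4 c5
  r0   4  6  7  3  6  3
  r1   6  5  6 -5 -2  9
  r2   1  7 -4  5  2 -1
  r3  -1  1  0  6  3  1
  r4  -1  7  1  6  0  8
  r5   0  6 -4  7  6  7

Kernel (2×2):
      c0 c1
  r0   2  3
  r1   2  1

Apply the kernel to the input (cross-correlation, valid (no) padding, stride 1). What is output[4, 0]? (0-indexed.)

The receptive field on the input at this output position is [-1 7 / 0 6]. Elementwise product with the kernel and sum: -1·2 + 7·3 + 0·2 + 6·1.

25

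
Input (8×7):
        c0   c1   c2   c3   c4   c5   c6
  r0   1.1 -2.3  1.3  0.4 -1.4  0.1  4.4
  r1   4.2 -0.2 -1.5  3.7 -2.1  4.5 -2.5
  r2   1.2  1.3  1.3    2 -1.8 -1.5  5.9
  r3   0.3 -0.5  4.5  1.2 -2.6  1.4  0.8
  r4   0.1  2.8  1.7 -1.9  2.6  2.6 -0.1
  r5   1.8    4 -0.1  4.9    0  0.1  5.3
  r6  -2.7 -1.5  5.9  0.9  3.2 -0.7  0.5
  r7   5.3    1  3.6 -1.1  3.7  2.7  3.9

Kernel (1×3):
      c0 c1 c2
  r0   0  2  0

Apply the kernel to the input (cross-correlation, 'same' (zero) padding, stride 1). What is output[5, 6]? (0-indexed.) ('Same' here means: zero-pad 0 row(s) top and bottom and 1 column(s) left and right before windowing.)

10.6

The receptive field on the zero-padded input at this output position is [0.1 5.3 0]. Elementwise product with the kernel and sum: 5.3·2.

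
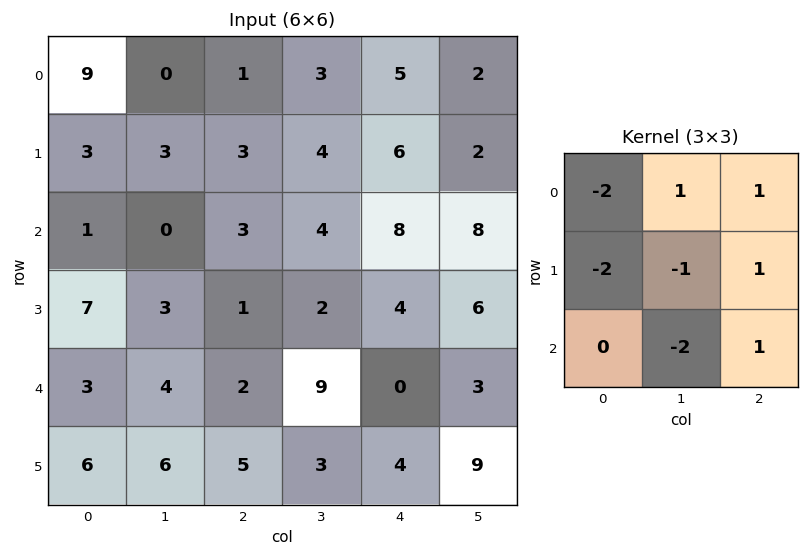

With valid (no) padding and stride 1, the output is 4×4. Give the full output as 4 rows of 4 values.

Output[0,0]: The receptive field on the input at this output position is [9 0 1 / 3 3 3 / 1 0 3]. Elementwise product with the kernel and sum: 9·-2 + 0·1 + 1·1 + 3·-2 + 3·-1 + 3·1 + 0·-2 + 3·1.
Output[0,1]: The receptive field on the input at this output position is [0 1 3 / 3 3 4 / 0 3 4]. Elementwise product with the kernel and sum: 0·-2 + 1·1 + 3·1 + 3·-2 + 3·-1 + 4·1 + 3·-2 + 4·1.

-20 -3 2 -19
-4 2 2 -10
-21 7 -12 9
-25 -11 -11 -8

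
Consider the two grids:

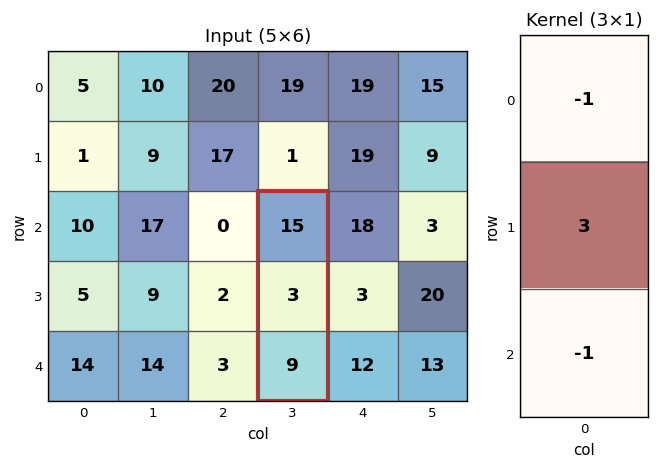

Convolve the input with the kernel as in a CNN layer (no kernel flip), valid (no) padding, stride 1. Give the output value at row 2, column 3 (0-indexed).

-15

The receptive field on the input at this output position is [15 / 3 / 9]. Elementwise product with the kernel and sum: 15·-1 + 3·3 + 9·-1.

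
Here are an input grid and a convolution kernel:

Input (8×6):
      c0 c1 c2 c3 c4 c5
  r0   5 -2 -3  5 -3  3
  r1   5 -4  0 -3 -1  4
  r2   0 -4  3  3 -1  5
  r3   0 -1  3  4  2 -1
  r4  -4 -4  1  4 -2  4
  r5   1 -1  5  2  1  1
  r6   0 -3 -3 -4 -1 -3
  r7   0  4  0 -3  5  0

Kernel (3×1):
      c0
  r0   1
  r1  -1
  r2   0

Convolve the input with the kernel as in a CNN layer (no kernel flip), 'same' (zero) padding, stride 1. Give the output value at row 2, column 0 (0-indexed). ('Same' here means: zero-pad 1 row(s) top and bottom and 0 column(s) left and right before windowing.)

The receptive field on the zero-padded input at this output position is [5 / 0 / 0]. Elementwise product with the kernel and sum: 5·1 + 0·-1.

5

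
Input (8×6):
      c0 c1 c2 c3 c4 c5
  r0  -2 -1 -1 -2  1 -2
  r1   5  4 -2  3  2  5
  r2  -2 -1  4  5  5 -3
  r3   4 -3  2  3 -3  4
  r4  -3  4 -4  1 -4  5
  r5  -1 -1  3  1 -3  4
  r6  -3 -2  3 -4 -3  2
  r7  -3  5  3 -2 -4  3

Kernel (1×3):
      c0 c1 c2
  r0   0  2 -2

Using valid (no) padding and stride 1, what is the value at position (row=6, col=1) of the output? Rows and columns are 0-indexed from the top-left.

14

The receptive field on the input at this output position is [-2 3 -4]. Elementwise product with the kernel and sum: 3·2 + -4·-2.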